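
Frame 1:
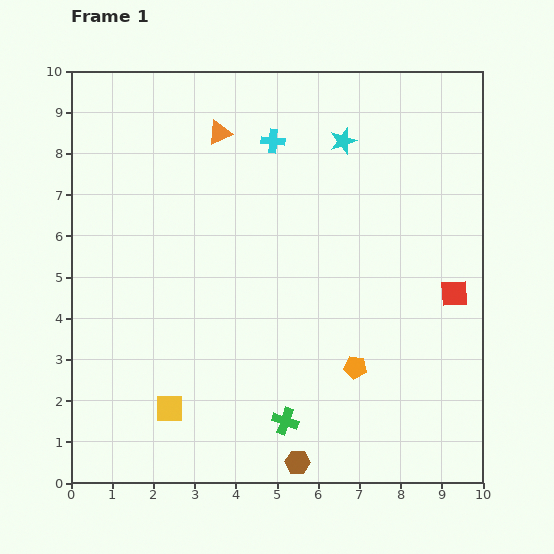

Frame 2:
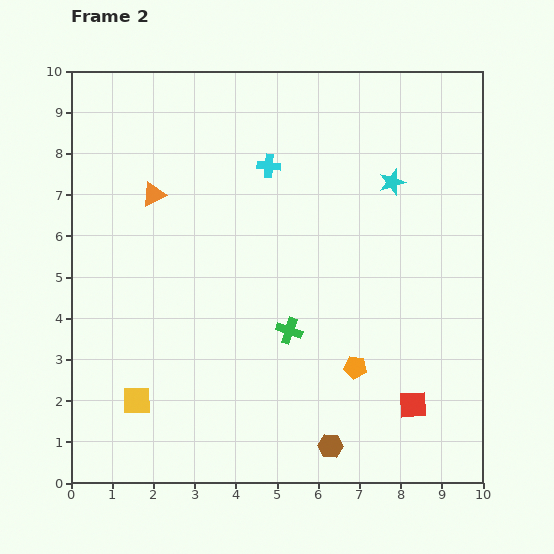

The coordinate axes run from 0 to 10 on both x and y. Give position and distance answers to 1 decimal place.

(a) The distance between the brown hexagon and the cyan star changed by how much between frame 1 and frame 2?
-1.3

Distance in frame 1: 7.9. Distance in frame 2: 6.6.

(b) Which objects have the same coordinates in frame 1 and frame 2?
the orange pentagon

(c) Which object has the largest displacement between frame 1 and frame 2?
the red square

(moved 2.9; next 2.2)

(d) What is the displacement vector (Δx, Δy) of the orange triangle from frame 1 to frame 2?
(-1.6, -1.5)

The orange triangle was at (3.6, 8.5) in frame 1 and (2.0, 7.0) in frame 2.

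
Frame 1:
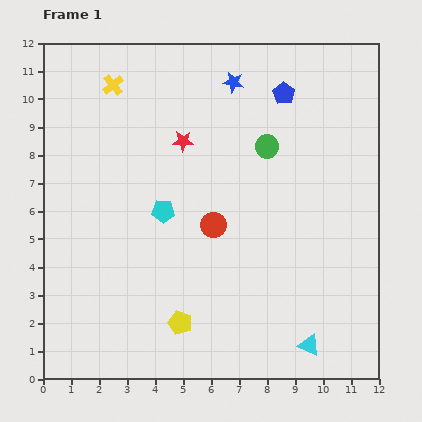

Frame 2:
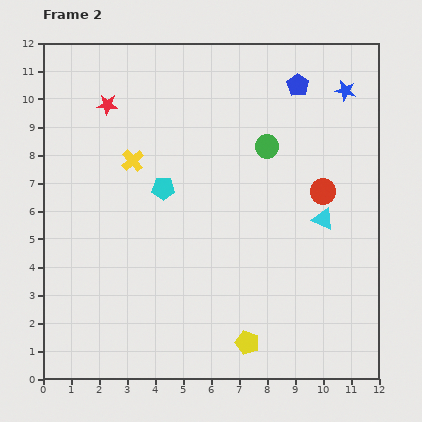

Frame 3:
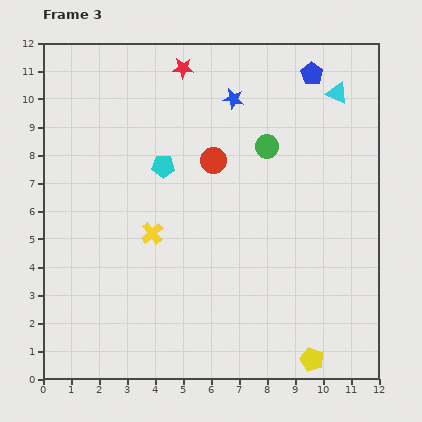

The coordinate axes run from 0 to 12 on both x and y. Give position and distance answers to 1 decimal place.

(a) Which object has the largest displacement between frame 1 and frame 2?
the cyan triangle

(moved 4.5; next 4.1)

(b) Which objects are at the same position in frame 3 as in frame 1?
the green circle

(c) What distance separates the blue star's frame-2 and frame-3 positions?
4.0

The blue star moved from (10.8, 10.3) to (6.8, 10.0), a distance of √(4.0² + 0.3²) ≈ 4.0.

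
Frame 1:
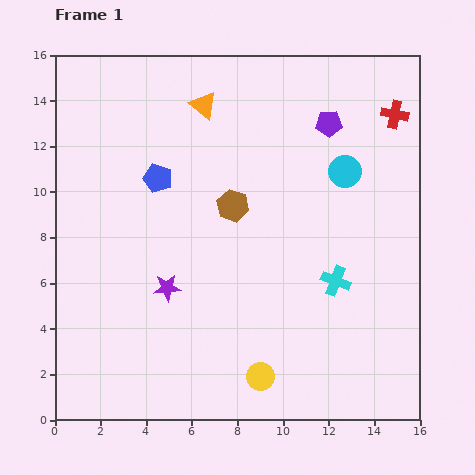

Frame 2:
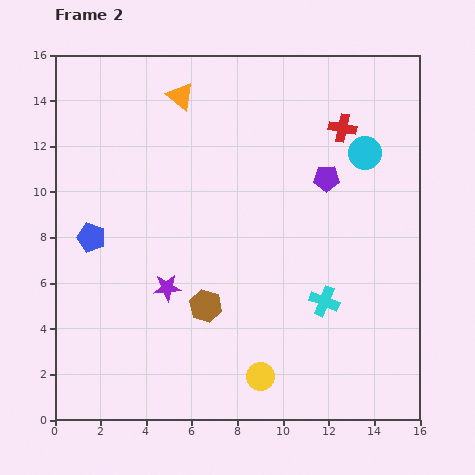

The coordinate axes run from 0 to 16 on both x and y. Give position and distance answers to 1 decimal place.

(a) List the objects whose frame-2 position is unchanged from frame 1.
the purple star, the yellow circle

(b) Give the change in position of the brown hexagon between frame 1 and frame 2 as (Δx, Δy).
(-1.2, -4.4)

The brown hexagon was at (7.8, 9.4) in frame 1 and (6.6, 5.0) in frame 2.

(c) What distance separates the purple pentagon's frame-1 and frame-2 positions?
2.4

The purple pentagon moved from (12.0, 13.0) to (11.9, 10.6), a distance of √(0.1² + 2.4²) ≈ 2.4.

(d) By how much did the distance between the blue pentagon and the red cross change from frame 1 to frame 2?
+1.2

Distance in frame 1: 10.8. Distance in frame 2: 12.0.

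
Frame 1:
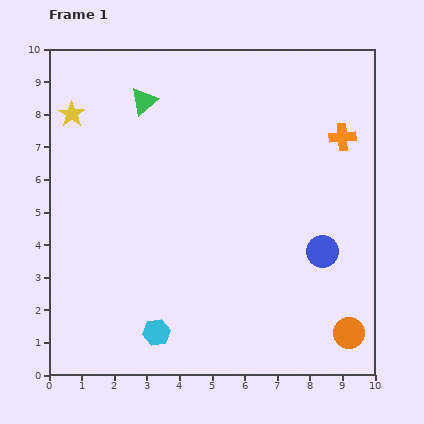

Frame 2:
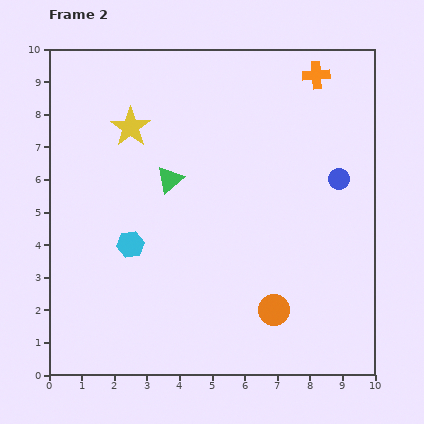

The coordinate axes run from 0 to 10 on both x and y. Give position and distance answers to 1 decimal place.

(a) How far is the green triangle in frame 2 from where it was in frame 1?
2.5

The green triangle moved from (2.9, 8.4) to (3.7, 6.0), a distance of √(0.8² + 2.4²) ≈ 2.5.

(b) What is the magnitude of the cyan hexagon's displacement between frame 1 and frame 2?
2.8

The cyan hexagon moved from (3.3, 1.3) to (2.5, 4.0), a distance of √(0.8² + 2.7²) ≈ 2.8.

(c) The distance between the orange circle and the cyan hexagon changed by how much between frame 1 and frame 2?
-1.1

Distance in frame 1: 5.9. Distance in frame 2: 4.8.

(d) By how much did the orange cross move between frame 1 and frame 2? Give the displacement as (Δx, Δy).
(-0.8, 1.9)

The orange cross was at (9.0, 7.3) in frame 1 and (8.2, 9.2) in frame 2.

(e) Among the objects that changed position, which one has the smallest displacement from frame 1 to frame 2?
the yellow star

(moved 1.8)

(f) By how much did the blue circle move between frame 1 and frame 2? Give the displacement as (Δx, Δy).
(0.5, 2.2)

The blue circle was at (8.4, 3.8) in frame 1 and (8.9, 6.0) in frame 2.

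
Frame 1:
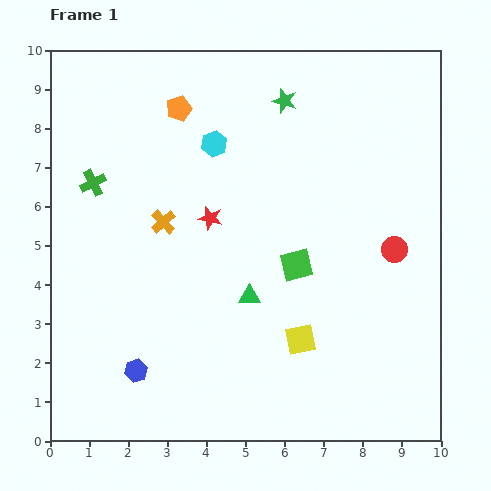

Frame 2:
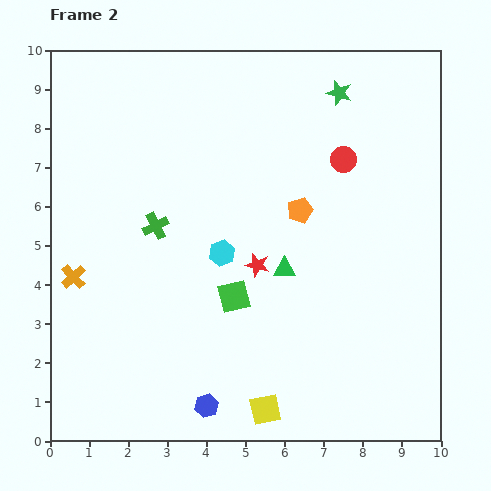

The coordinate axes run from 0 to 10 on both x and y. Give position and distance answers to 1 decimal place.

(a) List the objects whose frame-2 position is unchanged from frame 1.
none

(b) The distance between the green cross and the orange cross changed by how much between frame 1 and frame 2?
+0.4

Distance in frame 1: 2.1. Distance in frame 2: 2.5.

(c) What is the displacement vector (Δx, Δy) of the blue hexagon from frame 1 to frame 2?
(1.8, -0.9)

The blue hexagon was at (2.2, 1.8) in frame 1 and (4.0, 0.9) in frame 2.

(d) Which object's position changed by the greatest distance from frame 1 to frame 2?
the orange pentagon

(moved 4.0; next 2.8)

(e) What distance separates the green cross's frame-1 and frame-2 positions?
1.9

The green cross moved from (1.1, 6.6) to (2.7, 5.5), a distance of √(1.6² + 1.1²) ≈ 1.9.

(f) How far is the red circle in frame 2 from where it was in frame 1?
2.6

The red circle moved from (8.8, 4.9) to (7.5, 7.2), a distance of √(1.3² + 2.3²) ≈ 2.6.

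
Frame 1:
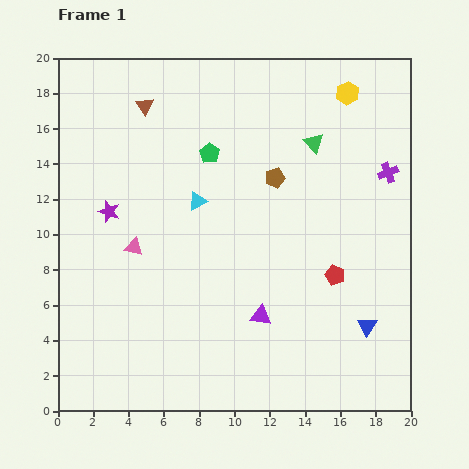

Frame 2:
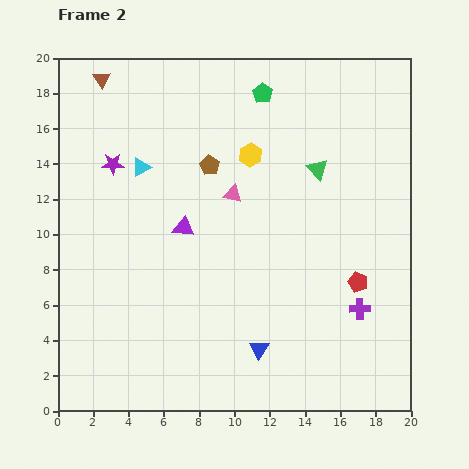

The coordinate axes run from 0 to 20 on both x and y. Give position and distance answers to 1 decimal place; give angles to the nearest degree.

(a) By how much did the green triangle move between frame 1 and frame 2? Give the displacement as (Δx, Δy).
(0.2, -1.5)

The green triangle was at (14.5, 15.2) in frame 1 and (14.7, 13.7) in frame 2.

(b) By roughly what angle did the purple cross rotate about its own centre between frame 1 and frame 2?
20° clockwise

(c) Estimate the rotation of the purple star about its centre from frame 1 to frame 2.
19° counter-clockwise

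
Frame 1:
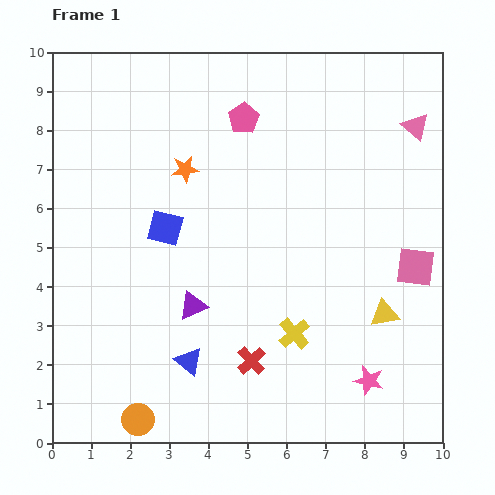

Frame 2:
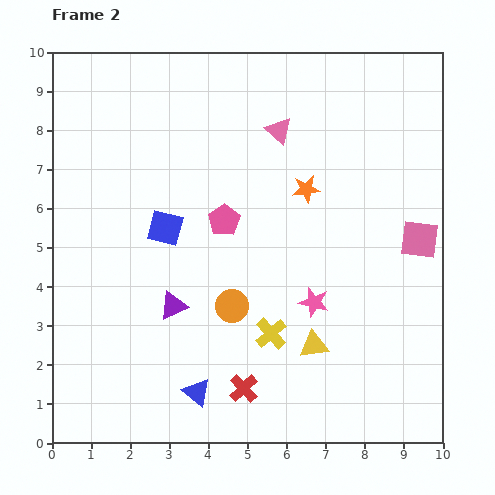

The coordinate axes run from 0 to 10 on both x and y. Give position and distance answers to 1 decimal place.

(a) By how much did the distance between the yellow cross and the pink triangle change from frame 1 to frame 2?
-0.9

Distance in frame 1: 6.1. Distance in frame 2: 5.2.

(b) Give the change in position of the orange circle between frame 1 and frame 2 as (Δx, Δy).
(2.4, 2.9)

The orange circle was at (2.2, 0.6) in frame 1 and (4.6, 3.5) in frame 2.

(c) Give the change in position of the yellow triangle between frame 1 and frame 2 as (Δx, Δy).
(-1.8, -0.8)

The yellow triangle was at (8.5, 3.3) in frame 1 and (6.7, 2.5) in frame 2.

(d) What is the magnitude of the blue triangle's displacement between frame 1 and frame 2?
0.8

The blue triangle moved from (3.5, 2.1) to (3.7, 1.3), a distance of √(0.2² + 0.8²) ≈ 0.8.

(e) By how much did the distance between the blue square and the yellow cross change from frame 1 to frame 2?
-0.5

Distance in frame 1: 4.3. Distance in frame 2: 3.8.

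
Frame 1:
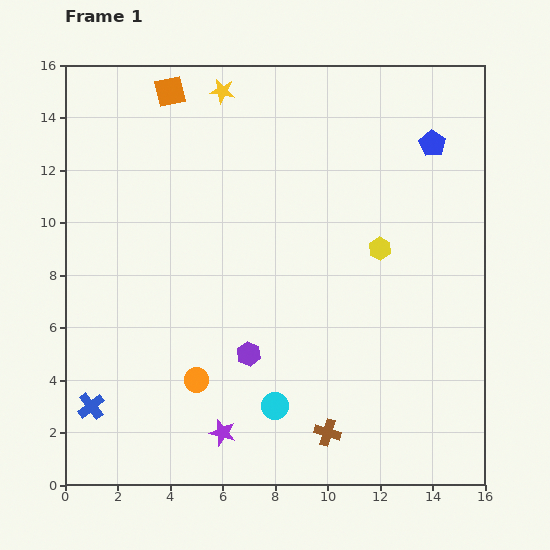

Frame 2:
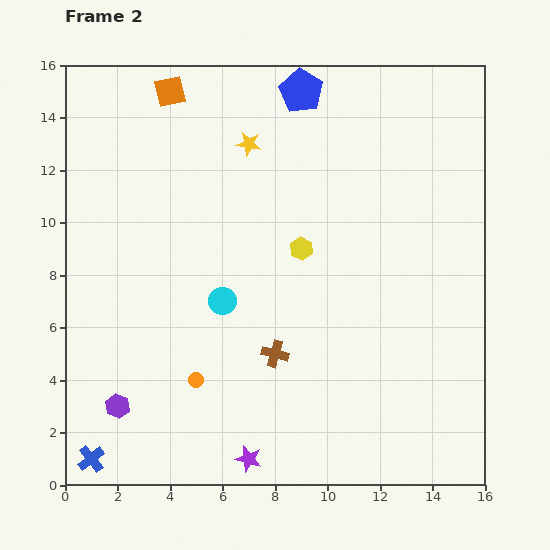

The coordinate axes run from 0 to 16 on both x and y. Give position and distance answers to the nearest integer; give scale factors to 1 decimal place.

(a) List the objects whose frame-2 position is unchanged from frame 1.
the orange square, the orange circle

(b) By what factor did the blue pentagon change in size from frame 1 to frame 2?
1.7×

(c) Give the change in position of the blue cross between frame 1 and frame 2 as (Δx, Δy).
(0, -2)

The blue cross was at (1, 3) in frame 1 and (1, 1) in frame 2.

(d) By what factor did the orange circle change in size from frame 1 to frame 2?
0.6×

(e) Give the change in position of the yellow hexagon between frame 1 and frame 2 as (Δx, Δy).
(-3, 0)

The yellow hexagon was at (12, 9) in frame 1 and (9, 9) in frame 2.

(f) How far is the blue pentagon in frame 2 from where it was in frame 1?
5

The blue pentagon moved from (14, 13) to (9, 15), a distance of √(5² + 2²) ≈ 5.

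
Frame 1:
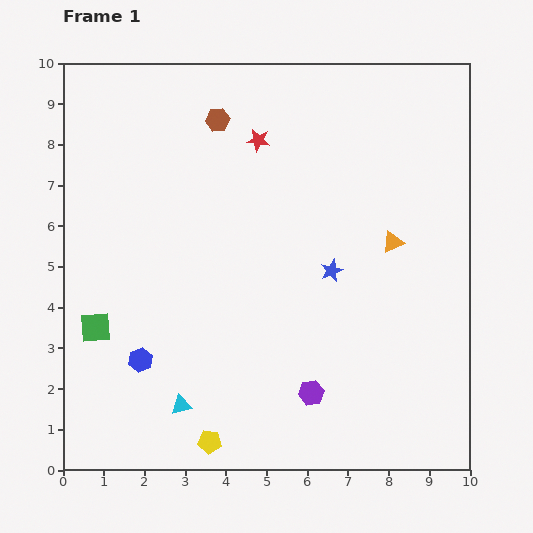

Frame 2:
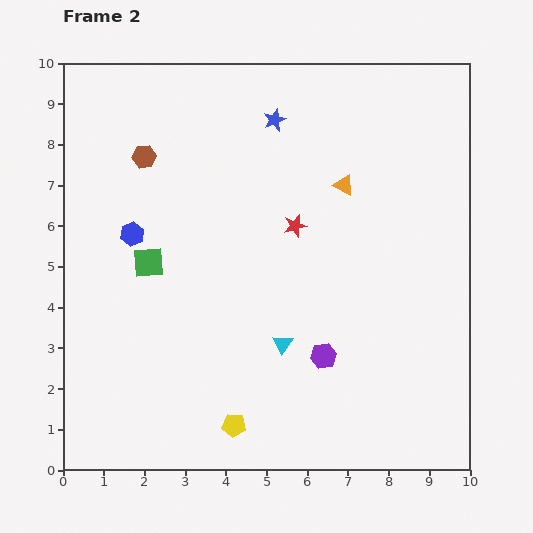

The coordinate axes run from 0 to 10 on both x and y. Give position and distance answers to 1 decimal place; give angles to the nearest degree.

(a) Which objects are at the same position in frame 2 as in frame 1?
none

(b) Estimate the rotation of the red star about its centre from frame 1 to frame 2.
24° counter-clockwise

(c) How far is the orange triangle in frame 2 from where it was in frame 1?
1.8

The orange triangle moved from (8.1, 5.6) to (6.9, 7.0), a distance of √(1.2² + 1.4²) ≈ 1.8.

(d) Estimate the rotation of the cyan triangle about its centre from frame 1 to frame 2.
42° counter-clockwise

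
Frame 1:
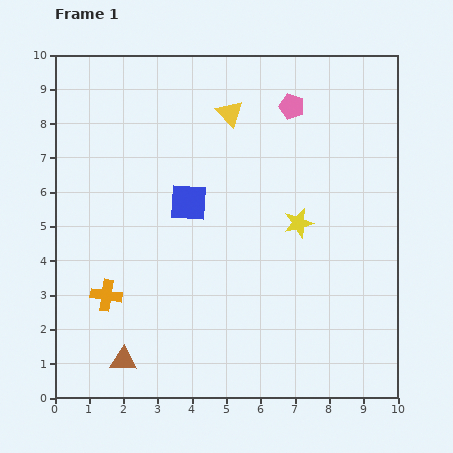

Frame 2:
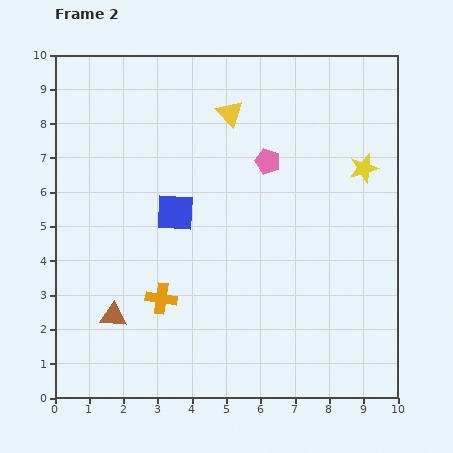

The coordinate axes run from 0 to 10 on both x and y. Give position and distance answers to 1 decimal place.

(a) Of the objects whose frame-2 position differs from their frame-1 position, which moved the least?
the blue square

(moved 0.5)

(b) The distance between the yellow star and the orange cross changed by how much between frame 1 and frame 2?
+1.0

Distance in frame 1: 6.0. Distance in frame 2: 7.0.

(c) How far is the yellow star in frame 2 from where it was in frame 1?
2.5

The yellow star moved from (7.1, 5.1) to (9.0, 6.7), a distance of √(1.9² + 1.6²) ≈ 2.5.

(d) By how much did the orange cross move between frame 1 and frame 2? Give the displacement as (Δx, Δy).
(1.6, -0.1)

The orange cross was at (1.5, 3.0) in frame 1 and (3.1, 2.9) in frame 2.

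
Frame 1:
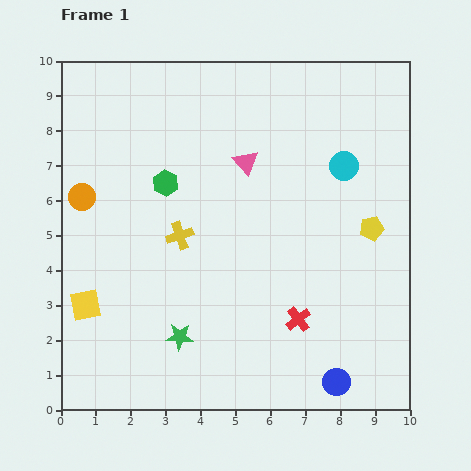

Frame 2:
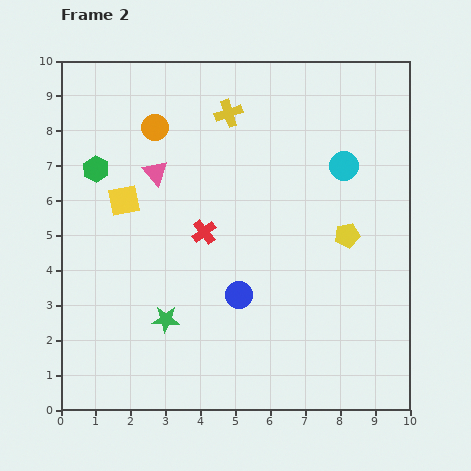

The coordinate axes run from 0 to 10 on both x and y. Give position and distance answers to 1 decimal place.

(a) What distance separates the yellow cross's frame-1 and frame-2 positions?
3.8

The yellow cross moved from (3.4, 5.0) to (4.8, 8.5), a distance of √(1.4² + 3.5²) ≈ 3.8.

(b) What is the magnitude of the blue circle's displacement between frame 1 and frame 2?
3.8

The blue circle moved from (7.9, 0.8) to (5.1, 3.3), a distance of √(2.8² + 2.5²) ≈ 3.8.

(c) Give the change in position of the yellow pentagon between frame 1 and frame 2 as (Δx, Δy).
(-0.7, -0.2)

The yellow pentagon was at (8.9, 5.2) in frame 1 and (8.2, 5.0) in frame 2.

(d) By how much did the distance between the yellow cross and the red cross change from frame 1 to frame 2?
-0.7

Distance in frame 1: 4.2. Distance in frame 2: 3.5.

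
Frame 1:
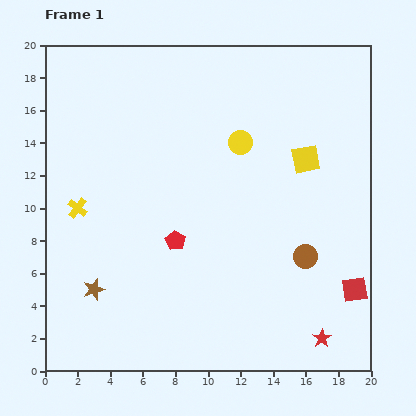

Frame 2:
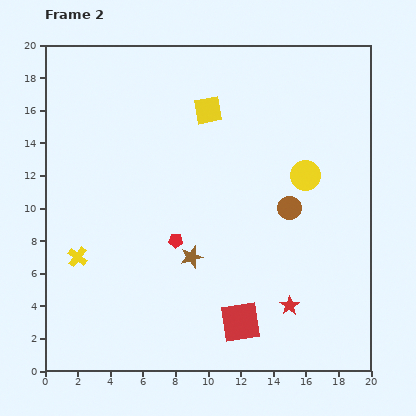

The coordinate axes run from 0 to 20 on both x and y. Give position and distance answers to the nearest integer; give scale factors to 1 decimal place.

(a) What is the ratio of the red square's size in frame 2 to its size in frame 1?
1.5×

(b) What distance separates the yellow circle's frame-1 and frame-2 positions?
4

The yellow circle moved from (12, 14) to (16, 12), a distance of √(4² + 2²) ≈ 4.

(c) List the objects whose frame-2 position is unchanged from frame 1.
the red pentagon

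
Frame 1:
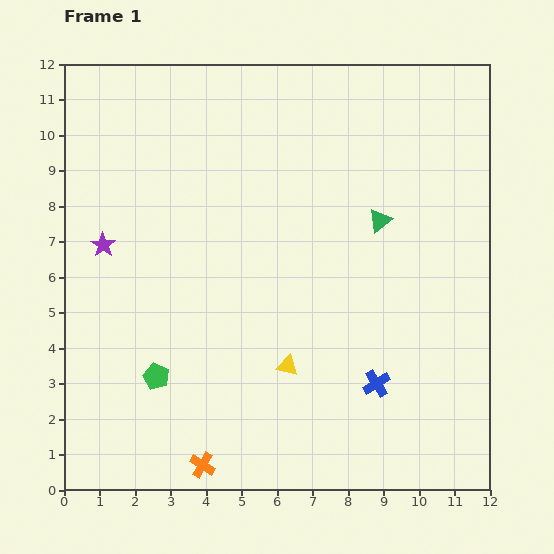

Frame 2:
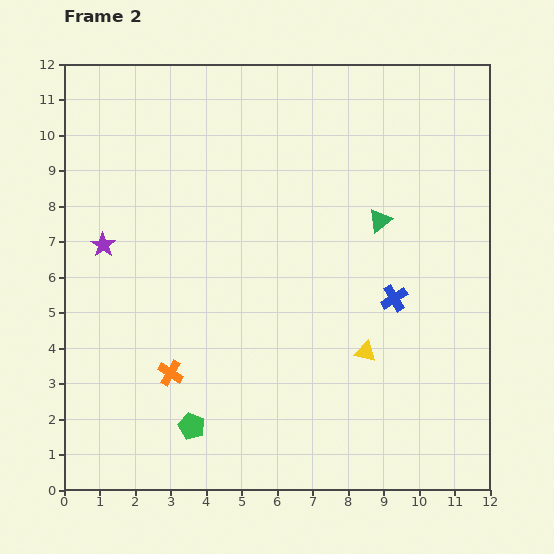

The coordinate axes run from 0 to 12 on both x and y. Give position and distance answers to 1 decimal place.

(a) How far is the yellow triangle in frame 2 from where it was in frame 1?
2.2

The yellow triangle moved from (6.3, 3.5) to (8.5, 3.9), a distance of √(2.2² + 0.4²) ≈ 2.2.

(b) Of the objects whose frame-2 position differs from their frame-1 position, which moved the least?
the green pentagon

(moved 1.7)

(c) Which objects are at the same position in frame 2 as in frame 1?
the green triangle, the purple star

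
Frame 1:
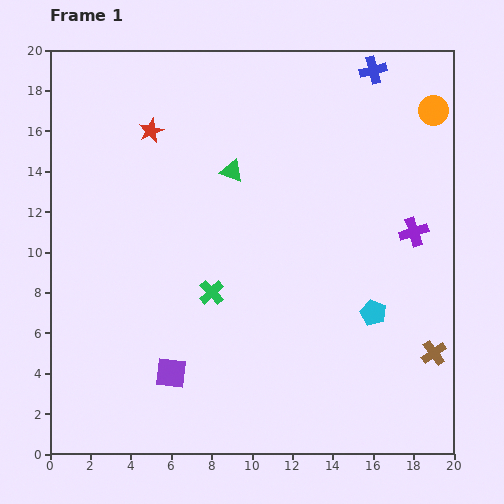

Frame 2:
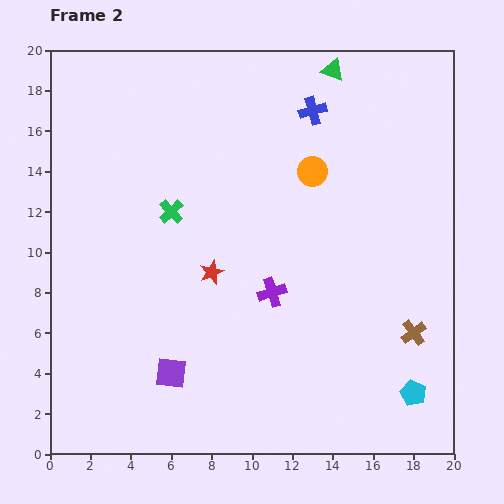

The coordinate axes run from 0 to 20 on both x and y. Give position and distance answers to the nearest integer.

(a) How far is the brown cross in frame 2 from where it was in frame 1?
1

The brown cross moved from (19, 5) to (18, 6), a distance of √(1² + 1²) ≈ 1.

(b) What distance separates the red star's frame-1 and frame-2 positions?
8

The red star moved from (5, 16) to (8, 9), a distance of √(3² + 7²) ≈ 8.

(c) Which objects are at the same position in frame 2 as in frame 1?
the purple square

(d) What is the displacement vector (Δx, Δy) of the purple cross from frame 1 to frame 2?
(-7, -3)

The purple cross was at (18, 11) in frame 1 and (11, 8) in frame 2.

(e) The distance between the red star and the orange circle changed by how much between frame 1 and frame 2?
-7

Distance in frame 1: 14. Distance in frame 2: 7.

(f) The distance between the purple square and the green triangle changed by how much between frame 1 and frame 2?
+7

Distance in frame 1: 10. Distance in frame 2: 17.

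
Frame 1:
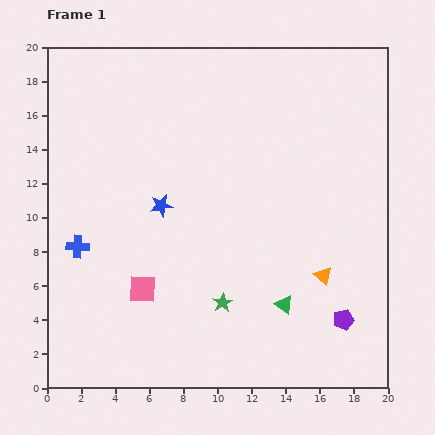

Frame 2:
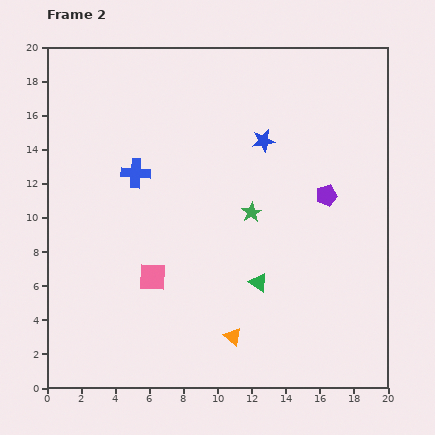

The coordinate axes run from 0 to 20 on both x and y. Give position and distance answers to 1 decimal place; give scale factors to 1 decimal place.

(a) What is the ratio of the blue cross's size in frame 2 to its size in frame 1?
1.3×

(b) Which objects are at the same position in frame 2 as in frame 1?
none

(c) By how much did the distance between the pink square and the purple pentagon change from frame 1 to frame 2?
-0.6

Distance in frame 1: 11.9. Distance in frame 2: 11.3.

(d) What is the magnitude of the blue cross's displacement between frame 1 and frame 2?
5.5

The blue cross moved from (1.8, 8.3) to (5.2, 12.6), a distance of √(3.4² + 4.3²) ≈ 5.5.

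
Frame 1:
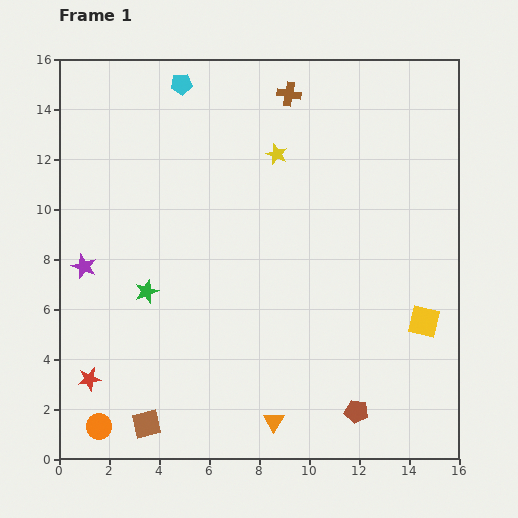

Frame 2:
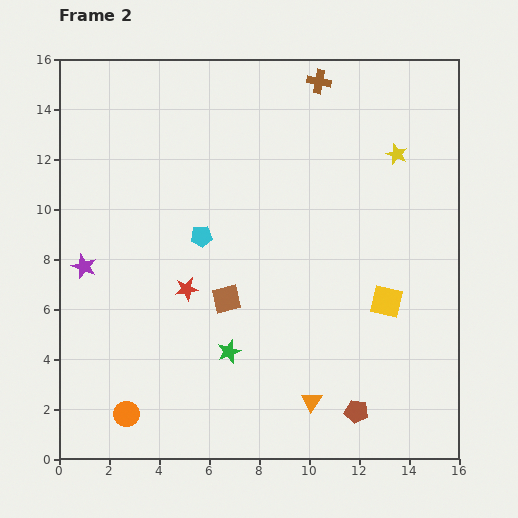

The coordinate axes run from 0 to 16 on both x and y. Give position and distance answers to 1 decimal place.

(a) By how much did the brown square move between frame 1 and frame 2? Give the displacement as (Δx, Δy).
(3.2, 5.0)

The brown square was at (3.5, 1.4) in frame 1 and (6.7, 6.4) in frame 2.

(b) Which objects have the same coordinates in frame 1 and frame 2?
the purple star, the brown pentagon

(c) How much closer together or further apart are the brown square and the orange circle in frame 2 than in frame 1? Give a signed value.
+4.2

Distance in frame 1: 1.9. Distance in frame 2: 6.1.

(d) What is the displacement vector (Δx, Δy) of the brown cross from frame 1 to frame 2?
(1.2, 0.5)

The brown cross was at (9.2, 14.6) in frame 1 and (10.4, 15.1) in frame 2.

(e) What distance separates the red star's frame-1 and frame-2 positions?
5.3

The red star moved from (1.2, 3.2) to (5.1, 6.8), a distance of √(3.9² + 3.6²) ≈ 5.3.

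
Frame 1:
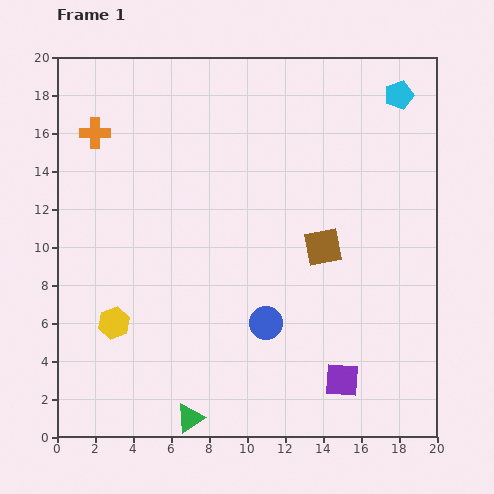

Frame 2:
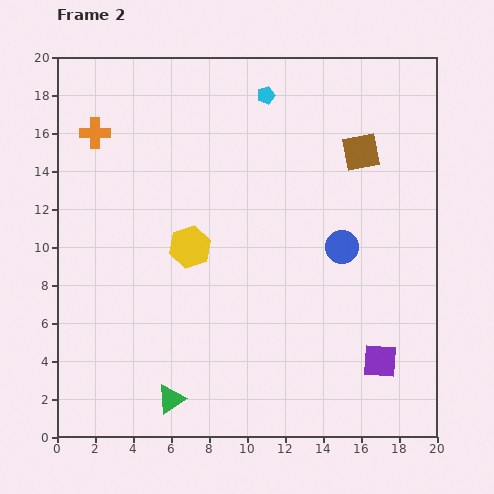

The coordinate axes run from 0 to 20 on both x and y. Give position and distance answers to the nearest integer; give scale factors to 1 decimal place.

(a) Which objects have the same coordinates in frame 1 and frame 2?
the orange cross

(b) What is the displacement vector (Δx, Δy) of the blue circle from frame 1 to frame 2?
(4, 4)

The blue circle was at (11, 6) in frame 1 and (15, 10) in frame 2.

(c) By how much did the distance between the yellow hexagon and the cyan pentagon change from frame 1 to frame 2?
-10

Distance in frame 1: 19. Distance in frame 2: 9.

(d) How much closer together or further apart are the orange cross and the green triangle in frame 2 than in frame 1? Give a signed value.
-1

Distance in frame 1: 16. Distance in frame 2: 15.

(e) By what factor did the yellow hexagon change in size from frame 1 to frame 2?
1.3×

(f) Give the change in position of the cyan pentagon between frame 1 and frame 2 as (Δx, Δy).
(-7, 0)

The cyan pentagon was at (18, 18) in frame 1 and (11, 18) in frame 2.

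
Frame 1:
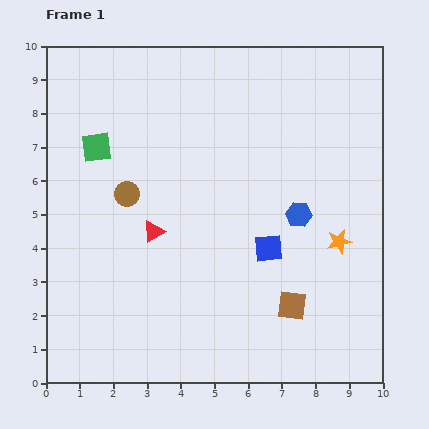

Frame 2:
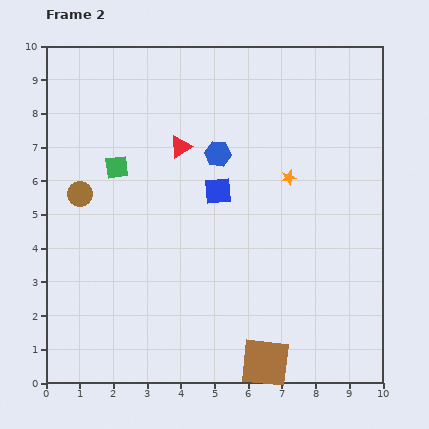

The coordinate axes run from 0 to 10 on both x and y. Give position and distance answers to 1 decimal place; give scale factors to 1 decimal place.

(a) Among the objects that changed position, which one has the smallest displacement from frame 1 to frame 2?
the green square

(moved 0.8)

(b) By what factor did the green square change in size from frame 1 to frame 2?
0.8×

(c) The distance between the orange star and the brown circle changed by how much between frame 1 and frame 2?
-0.3

Distance in frame 1: 6.5. Distance in frame 2: 6.2.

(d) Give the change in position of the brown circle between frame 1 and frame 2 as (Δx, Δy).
(-1.4, 0.0)

The brown circle was at (2.4, 5.6) in frame 1 and (1.0, 5.6) in frame 2.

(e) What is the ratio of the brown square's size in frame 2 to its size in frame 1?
1.7×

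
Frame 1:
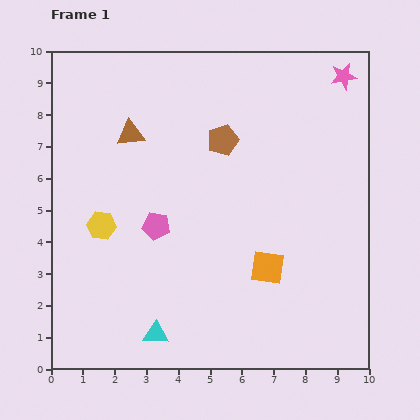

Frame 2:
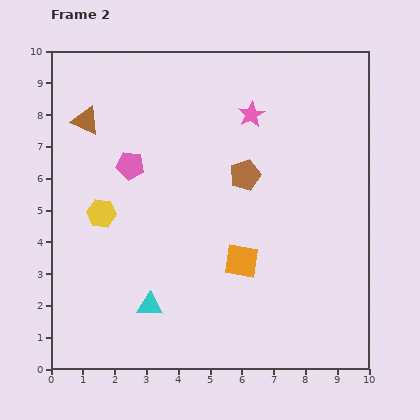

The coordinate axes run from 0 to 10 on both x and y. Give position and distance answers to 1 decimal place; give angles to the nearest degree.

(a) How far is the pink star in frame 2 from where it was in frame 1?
3.1

The pink star moved from (9.2, 9.2) to (6.3, 8.0), a distance of √(2.9² + 1.2²) ≈ 3.1.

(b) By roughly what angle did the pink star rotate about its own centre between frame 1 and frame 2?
19° counter-clockwise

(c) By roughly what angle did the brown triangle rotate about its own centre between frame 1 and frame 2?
31° clockwise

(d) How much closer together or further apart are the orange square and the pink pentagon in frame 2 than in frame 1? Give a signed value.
+0.9

Distance in frame 1: 3.7. Distance in frame 2: 4.6.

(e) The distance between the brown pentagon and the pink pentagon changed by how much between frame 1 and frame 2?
+0.2

Distance in frame 1: 3.4. Distance in frame 2: 3.6.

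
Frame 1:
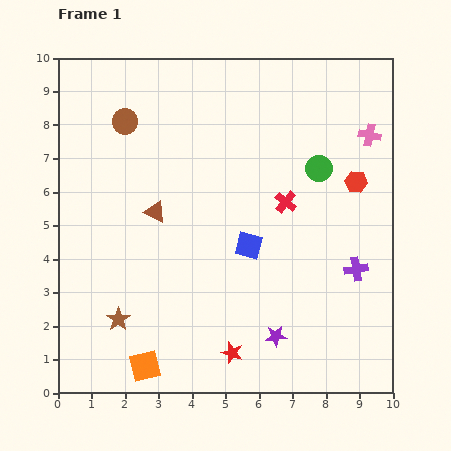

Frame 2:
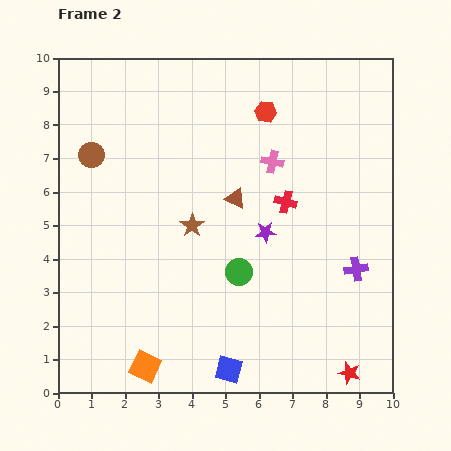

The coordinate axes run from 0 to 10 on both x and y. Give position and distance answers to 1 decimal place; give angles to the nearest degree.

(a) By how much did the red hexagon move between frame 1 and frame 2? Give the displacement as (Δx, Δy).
(-2.7, 2.1)

The red hexagon was at (8.9, 6.3) in frame 1 and (6.2, 8.4) in frame 2.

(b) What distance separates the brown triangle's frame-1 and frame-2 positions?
2.4

The brown triangle moved from (2.9, 5.4) to (5.3, 5.8), a distance of √(2.4² + 0.4²) ≈ 2.4.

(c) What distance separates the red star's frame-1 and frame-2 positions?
3.6

The red star moved from (5.2, 1.2) to (8.7, 0.6), a distance of √(3.5² + 0.6²) ≈ 3.6.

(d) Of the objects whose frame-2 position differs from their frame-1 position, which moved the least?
the brown circle

(moved 1.4)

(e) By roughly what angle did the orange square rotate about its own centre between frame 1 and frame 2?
39° clockwise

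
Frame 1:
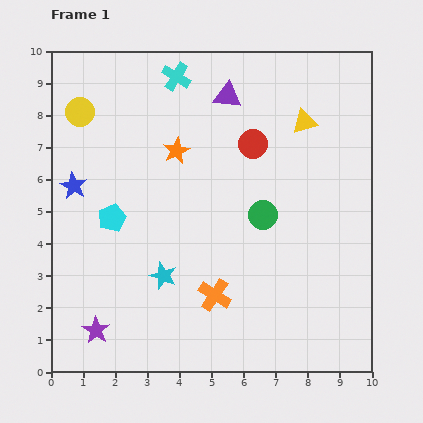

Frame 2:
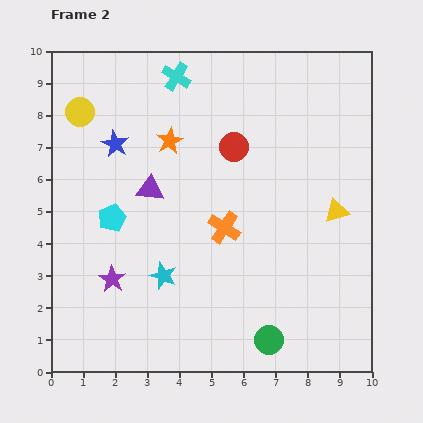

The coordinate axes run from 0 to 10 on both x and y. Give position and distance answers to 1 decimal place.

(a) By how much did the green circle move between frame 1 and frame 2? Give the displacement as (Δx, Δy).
(0.2, -3.9)

The green circle was at (6.6, 4.9) in frame 1 and (6.8, 1.0) in frame 2.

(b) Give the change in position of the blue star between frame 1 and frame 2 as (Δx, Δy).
(1.3, 1.3)

The blue star was at (0.7, 5.8) in frame 1 and (2.0, 7.1) in frame 2.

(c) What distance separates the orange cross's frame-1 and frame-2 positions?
2.1

The orange cross moved from (5.1, 2.4) to (5.4, 4.5), a distance of √(0.3² + 2.1²) ≈ 2.1.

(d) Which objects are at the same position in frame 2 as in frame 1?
the yellow circle, the cyan cross, the cyan star, the cyan pentagon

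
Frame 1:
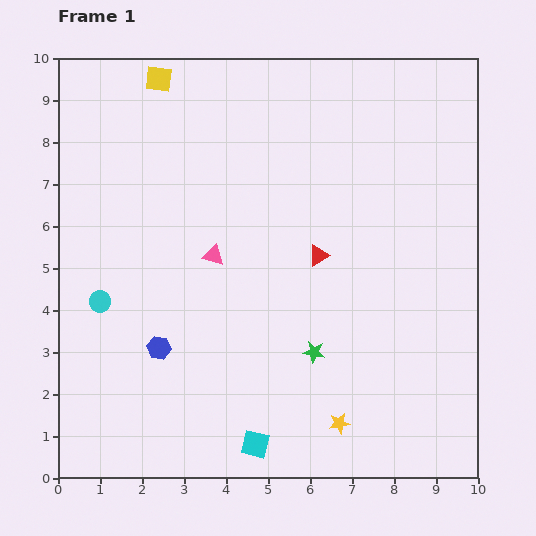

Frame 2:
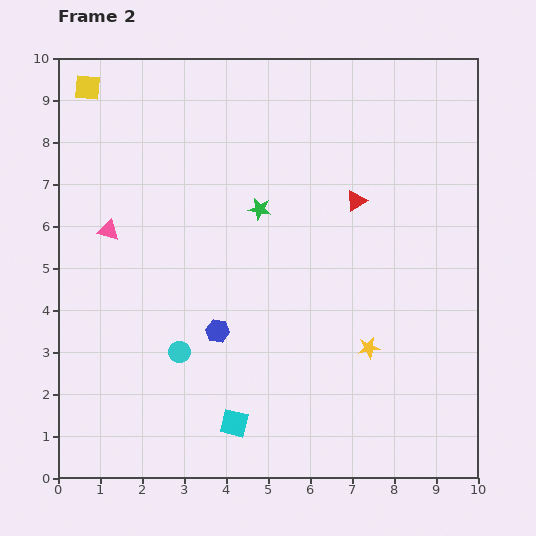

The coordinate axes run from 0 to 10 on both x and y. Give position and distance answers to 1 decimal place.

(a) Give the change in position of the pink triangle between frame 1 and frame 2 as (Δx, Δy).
(-2.5, 0.6)

The pink triangle was at (3.7, 5.3) in frame 1 and (1.2, 5.9) in frame 2.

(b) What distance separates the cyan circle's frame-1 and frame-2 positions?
2.2

The cyan circle moved from (1.0, 4.2) to (2.9, 3.0), a distance of √(1.9² + 1.2²) ≈ 2.2.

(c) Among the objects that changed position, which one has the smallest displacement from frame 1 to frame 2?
the cyan square

(moved 0.7)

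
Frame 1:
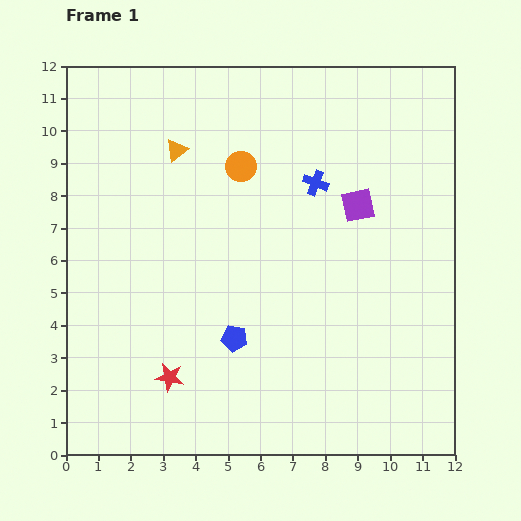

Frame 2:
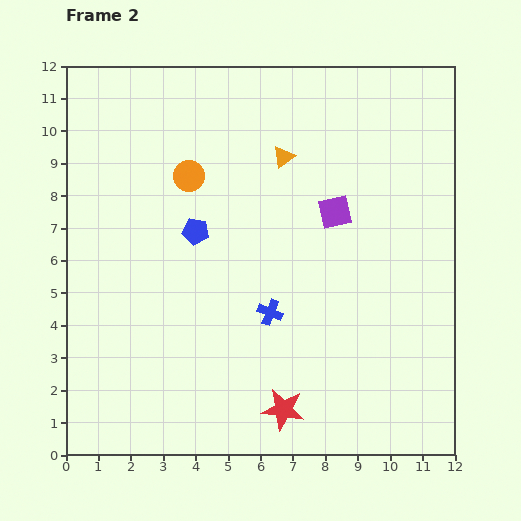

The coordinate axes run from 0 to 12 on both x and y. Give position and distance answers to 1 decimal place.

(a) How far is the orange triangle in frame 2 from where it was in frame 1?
3.3

The orange triangle moved from (3.4, 9.4) to (6.7, 9.2), a distance of √(3.3² + 0.2²) ≈ 3.3.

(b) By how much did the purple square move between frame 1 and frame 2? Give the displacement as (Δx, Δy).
(-0.7, -0.2)

The purple square was at (9.0, 7.7) in frame 1 and (8.3, 7.5) in frame 2.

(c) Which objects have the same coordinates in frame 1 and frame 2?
none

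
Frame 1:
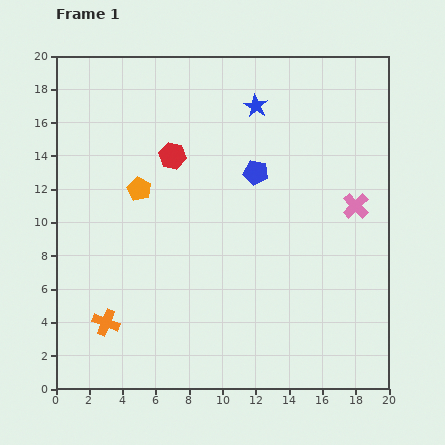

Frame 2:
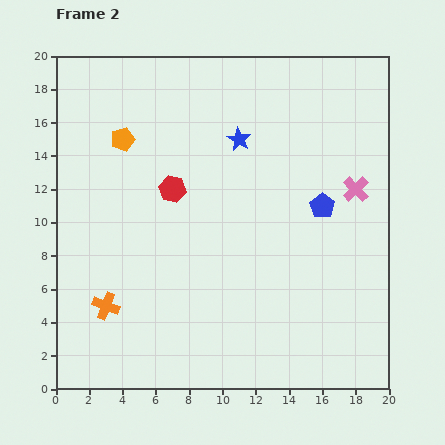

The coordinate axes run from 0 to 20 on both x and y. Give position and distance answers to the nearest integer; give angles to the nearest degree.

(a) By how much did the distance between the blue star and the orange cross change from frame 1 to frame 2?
-3

Distance in frame 1: 16. Distance in frame 2: 13.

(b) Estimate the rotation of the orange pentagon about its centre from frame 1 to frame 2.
27° clockwise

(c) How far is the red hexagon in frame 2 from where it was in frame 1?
2

The red hexagon moved from (7, 14) to (7, 12), a distance of √(0² + 2²) ≈ 2.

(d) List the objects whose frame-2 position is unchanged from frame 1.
none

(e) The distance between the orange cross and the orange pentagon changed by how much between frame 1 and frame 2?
+2

Distance in frame 1: 8. Distance in frame 2: 10.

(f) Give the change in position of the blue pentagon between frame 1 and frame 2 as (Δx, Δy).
(4, -2)

The blue pentagon was at (12, 13) in frame 1 and (16, 11) in frame 2.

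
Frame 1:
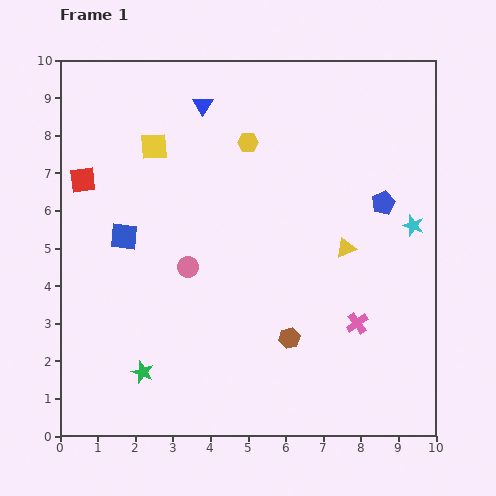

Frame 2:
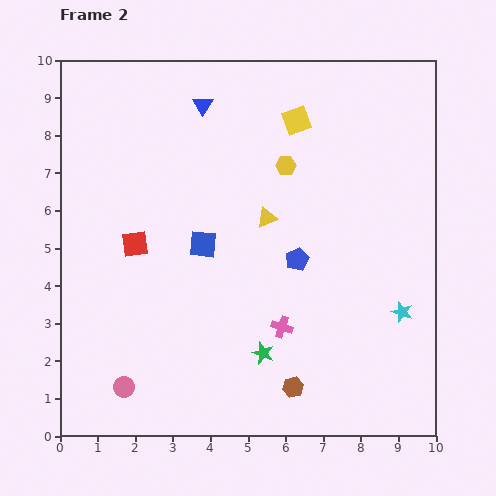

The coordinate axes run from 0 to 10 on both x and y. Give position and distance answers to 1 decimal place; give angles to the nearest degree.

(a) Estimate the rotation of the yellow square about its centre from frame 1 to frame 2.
16° counter-clockwise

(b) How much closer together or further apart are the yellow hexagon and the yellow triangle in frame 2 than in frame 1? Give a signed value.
-2.3

Distance in frame 1: 3.8. Distance in frame 2: 1.5.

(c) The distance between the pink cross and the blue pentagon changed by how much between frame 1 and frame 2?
-1.5

Distance in frame 1: 3.3. Distance in frame 2: 1.8.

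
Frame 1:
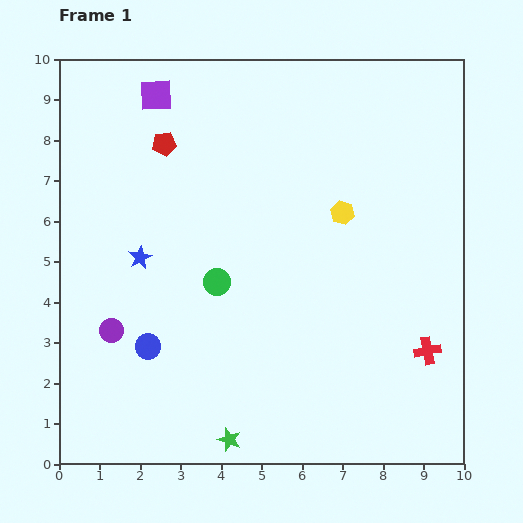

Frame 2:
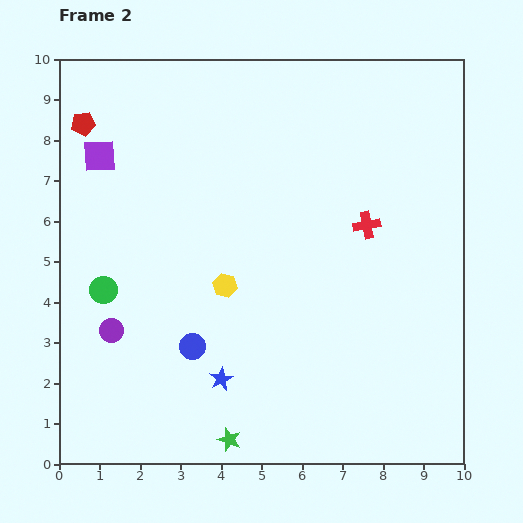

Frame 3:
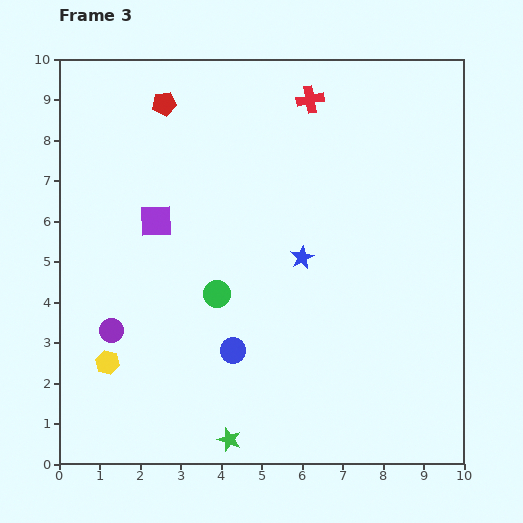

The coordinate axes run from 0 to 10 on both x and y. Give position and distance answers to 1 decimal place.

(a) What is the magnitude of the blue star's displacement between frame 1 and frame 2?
3.6

The blue star moved from (2.0, 5.1) to (4.0, 2.1), a distance of √(2.0² + 3.0²) ≈ 3.6.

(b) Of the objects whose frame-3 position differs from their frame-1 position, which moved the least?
the green circle

(moved 0.3)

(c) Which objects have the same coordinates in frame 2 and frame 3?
the green star, the purple circle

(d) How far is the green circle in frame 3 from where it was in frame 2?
2.8

The green circle moved from (1.1, 4.3) to (3.9, 4.2), a distance of √(2.8² + 0.1²) ≈ 2.8.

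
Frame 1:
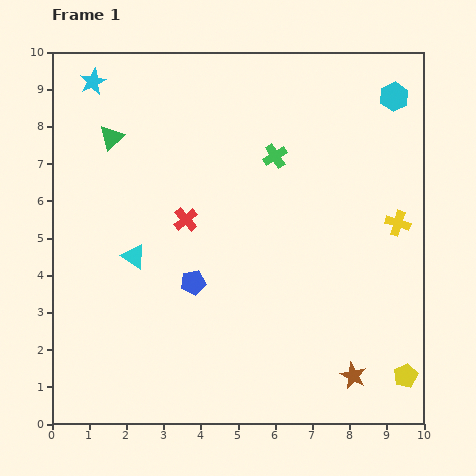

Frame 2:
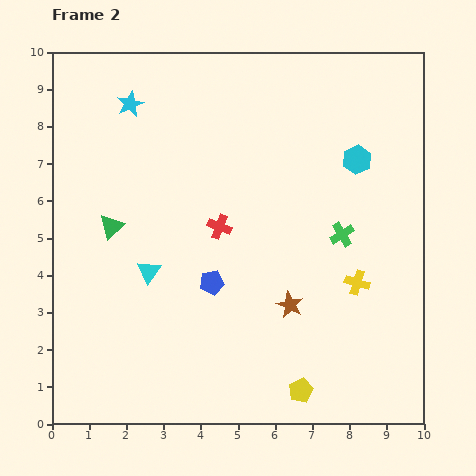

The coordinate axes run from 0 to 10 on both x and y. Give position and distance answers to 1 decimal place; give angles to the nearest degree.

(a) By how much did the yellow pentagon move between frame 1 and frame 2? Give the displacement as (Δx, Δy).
(-2.8, -0.4)

The yellow pentagon was at (9.5, 1.3) in frame 1 and (6.7, 0.9) in frame 2.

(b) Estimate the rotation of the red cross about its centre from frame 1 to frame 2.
29° counter-clockwise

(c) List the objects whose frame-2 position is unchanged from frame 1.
none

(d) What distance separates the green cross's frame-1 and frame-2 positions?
2.8

The green cross moved from (6.0, 7.2) to (7.8, 5.1), a distance of √(1.8² + 2.1²) ≈ 2.8.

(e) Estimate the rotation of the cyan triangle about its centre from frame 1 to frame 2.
32° clockwise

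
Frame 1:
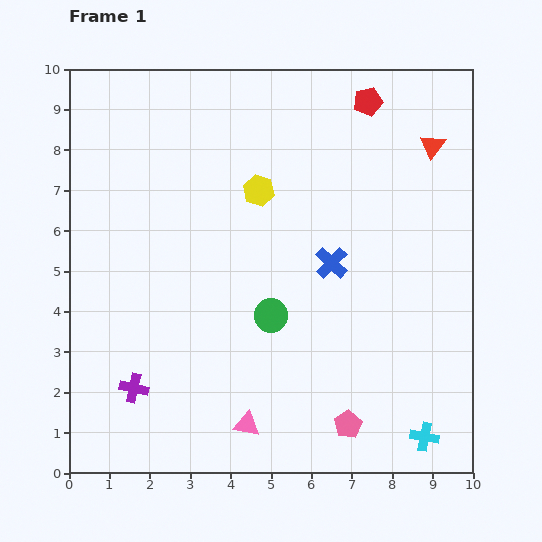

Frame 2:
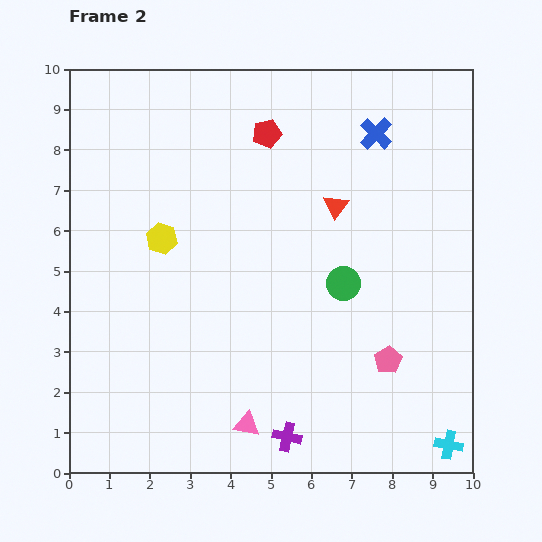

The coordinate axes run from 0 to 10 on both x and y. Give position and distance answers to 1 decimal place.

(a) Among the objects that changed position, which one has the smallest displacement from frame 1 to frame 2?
the cyan cross

(moved 0.6)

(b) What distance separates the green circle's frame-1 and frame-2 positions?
2.0

The green circle moved from (5.0, 3.9) to (6.8, 4.7), a distance of √(1.8² + 0.8²) ≈ 2.0.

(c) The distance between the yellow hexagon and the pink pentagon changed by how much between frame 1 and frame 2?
+0.2

Distance in frame 1: 6.2. Distance in frame 2: 6.4.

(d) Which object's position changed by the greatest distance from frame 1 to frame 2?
the purple cross

(moved 4.0; next 3.4)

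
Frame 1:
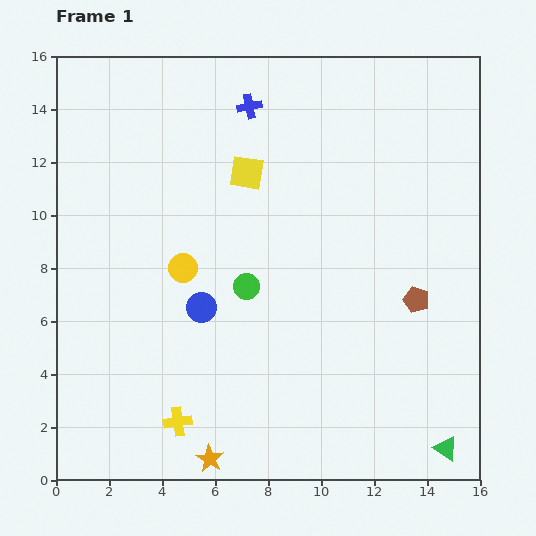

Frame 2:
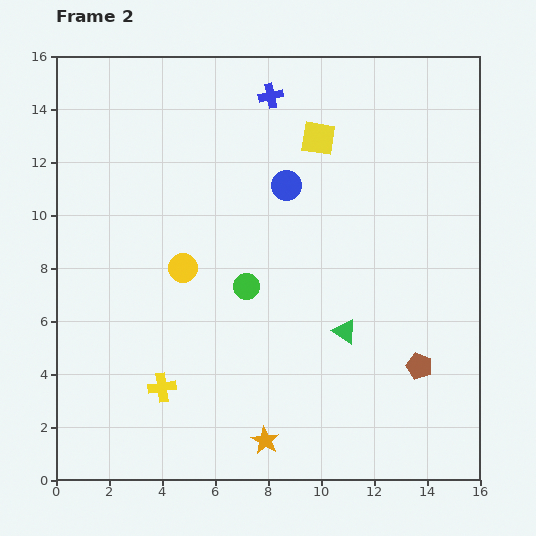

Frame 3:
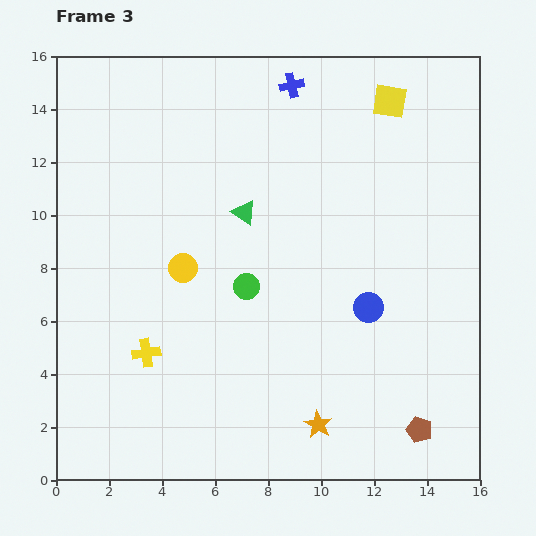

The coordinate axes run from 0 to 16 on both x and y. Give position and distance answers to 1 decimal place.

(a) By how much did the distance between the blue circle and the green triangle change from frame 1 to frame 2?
-4.7

Distance in frame 1: 10.6. Distance in frame 2: 5.9.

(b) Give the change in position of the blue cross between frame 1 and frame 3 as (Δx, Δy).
(1.6, 0.8)

The blue cross was at (7.3, 14.1) in frame 1 and (8.9, 14.9) in frame 3.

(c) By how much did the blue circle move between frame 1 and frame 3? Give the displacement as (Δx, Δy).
(6.3, 0.0)

The blue circle was at (5.5, 6.5) in frame 1 and (11.8, 6.5) in frame 3.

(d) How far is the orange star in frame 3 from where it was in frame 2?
2.1

The orange star moved from (7.9, 1.5) to (9.9, 2.1), a distance of √(2.0² + 0.6²) ≈ 2.1.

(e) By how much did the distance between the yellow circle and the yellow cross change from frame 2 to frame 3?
-1.1

Distance in frame 2: 4.6. Distance in frame 3: 3.5.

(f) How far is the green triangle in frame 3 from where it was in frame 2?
5.9

The green triangle moved from (10.9, 5.6) to (7.1, 10.1), a distance of √(3.8² + 4.5²) ≈ 5.9.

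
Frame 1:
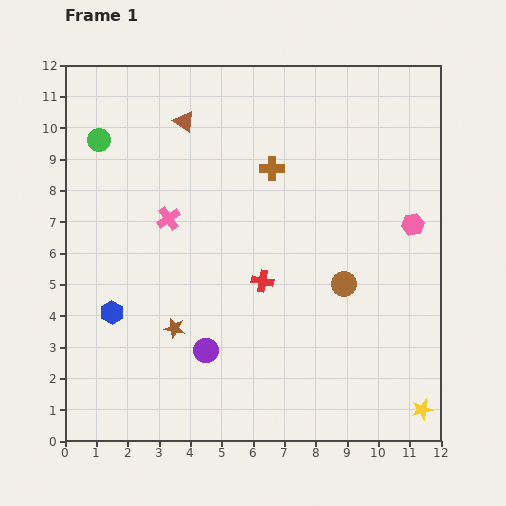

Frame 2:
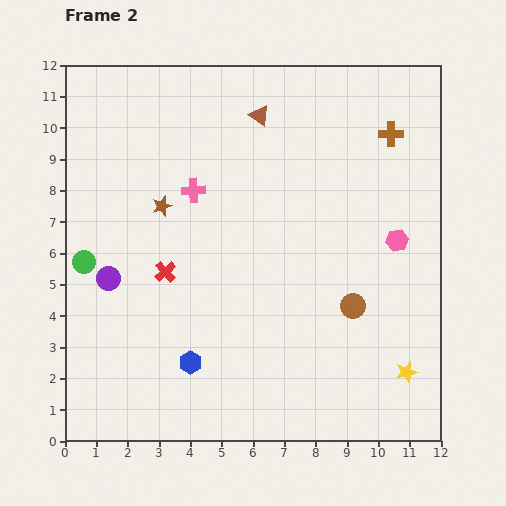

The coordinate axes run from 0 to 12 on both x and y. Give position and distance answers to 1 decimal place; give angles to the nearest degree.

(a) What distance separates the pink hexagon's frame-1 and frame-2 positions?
0.7

The pink hexagon moved from (11.1, 6.9) to (10.6, 6.4), a distance of √(0.5² + 0.5²) ≈ 0.7.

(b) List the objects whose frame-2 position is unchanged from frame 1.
none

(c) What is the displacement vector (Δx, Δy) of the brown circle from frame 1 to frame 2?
(0.3, -0.7)

The brown circle was at (8.9, 5.0) in frame 1 and (9.2, 4.3) in frame 2.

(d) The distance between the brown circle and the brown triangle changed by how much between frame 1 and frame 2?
-0.5

Distance in frame 1: 7.3. Distance in frame 2: 6.8.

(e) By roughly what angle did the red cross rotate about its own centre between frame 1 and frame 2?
38° clockwise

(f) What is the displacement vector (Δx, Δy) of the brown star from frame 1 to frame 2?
(-0.4, 3.9)

The brown star was at (3.5, 3.6) in frame 1 and (3.1, 7.5) in frame 2.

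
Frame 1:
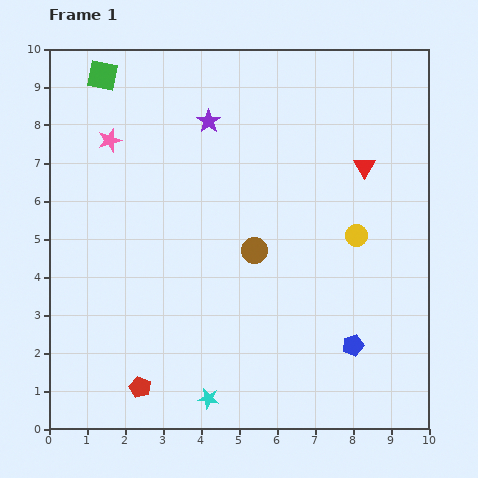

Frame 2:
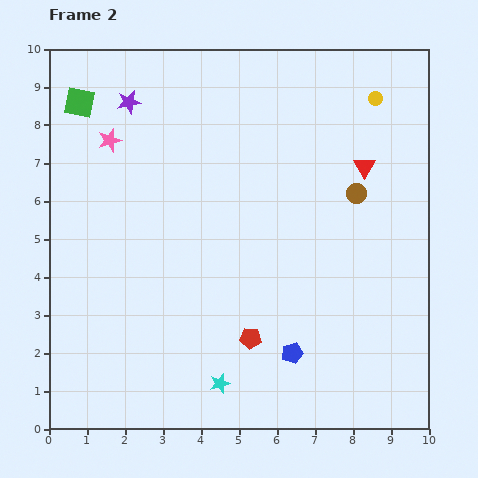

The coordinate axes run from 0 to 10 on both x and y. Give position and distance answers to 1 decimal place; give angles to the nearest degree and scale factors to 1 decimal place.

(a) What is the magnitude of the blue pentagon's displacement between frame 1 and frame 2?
1.6

The blue pentagon moved from (8.0, 2.2) to (6.4, 2.0), a distance of √(1.6² + 0.2²) ≈ 1.6.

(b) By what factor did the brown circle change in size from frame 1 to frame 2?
0.8×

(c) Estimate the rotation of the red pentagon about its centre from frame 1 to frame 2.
19° counter-clockwise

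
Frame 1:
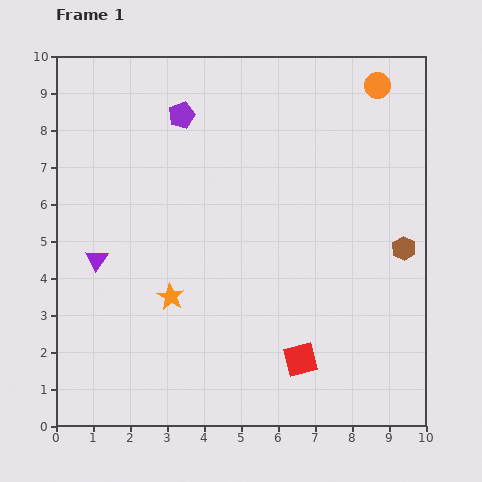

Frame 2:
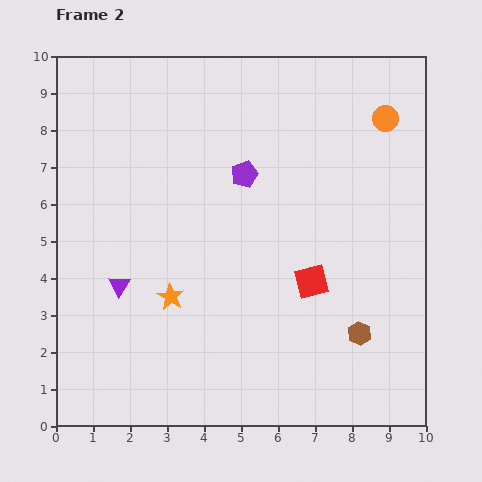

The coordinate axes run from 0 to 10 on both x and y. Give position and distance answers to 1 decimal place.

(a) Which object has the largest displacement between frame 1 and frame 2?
the brown hexagon

(moved 2.6; next 2.3)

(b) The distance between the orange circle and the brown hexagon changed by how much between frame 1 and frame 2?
+1.3

Distance in frame 1: 4.5. Distance in frame 2: 5.8.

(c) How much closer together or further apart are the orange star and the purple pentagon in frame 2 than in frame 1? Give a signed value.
-1.0

Distance in frame 1: 4.9. Distance in frame 2: 3.9.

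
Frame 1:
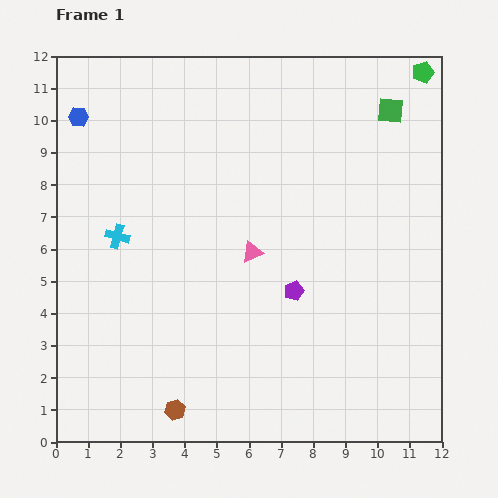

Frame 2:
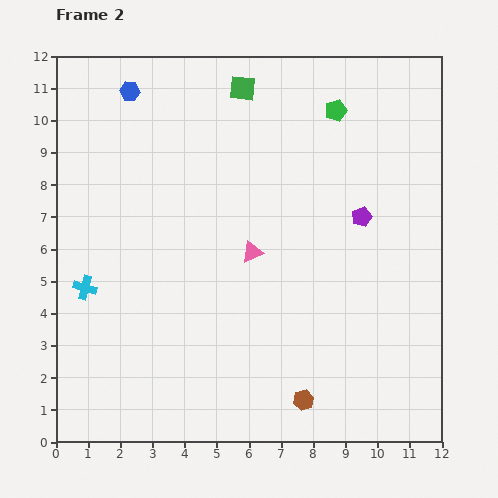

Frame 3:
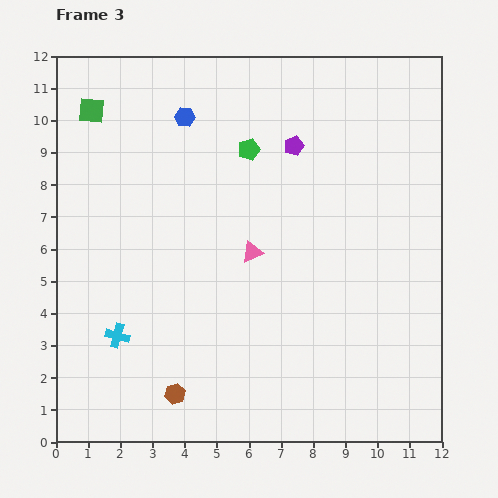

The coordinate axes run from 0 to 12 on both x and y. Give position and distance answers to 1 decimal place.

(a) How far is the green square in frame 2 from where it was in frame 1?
4.7

The green square moved from (10.4, 10.3) to (5.8, 11.0), a distance of √(4.6² + 0.7²) ≈ 4.7.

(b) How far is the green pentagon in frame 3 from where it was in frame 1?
5.9

The green pentagon moved from (11.4, 11.5) to (6.0, 9.1), a distance of √(5.4² + 2.4²) ≈ 5.9.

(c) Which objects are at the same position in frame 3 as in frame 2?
the pink triangle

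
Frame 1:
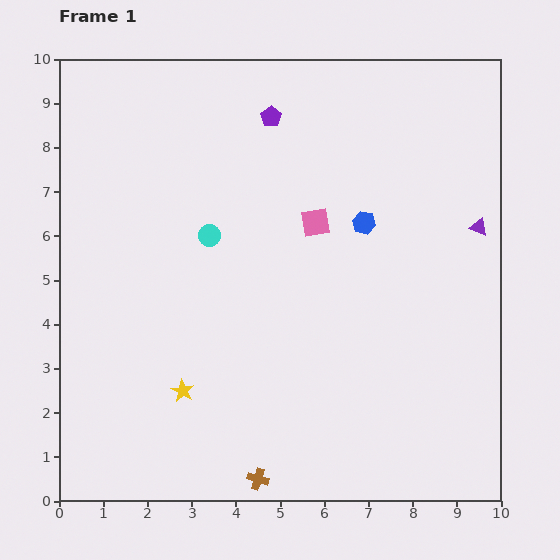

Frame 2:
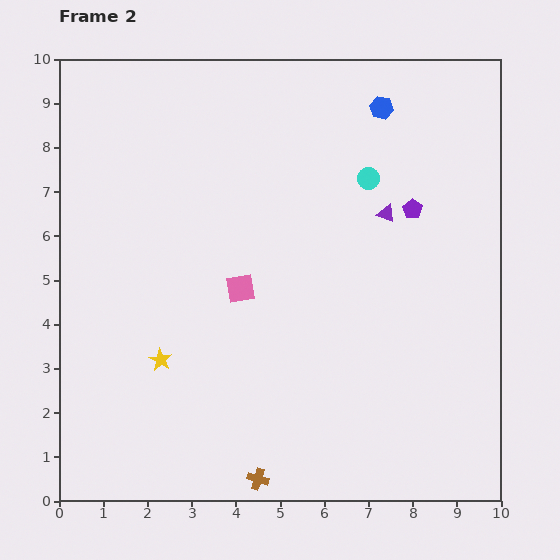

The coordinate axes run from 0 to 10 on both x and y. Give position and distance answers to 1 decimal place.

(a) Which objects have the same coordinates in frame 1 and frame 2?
the brown cross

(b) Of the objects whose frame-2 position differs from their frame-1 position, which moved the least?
the yellow star

(moved 0.9)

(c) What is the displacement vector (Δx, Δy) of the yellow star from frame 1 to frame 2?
(-0.5, 0.7)

The yellow star was at (2.8, 2.5) in frame 1 and (2.3, 3.2) in frame 2.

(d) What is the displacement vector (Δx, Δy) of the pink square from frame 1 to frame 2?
(-1.7, -1.5)

The pink square was at (5.8, 6.3) in frame 1 and (4.1, 4.8) in frame 2.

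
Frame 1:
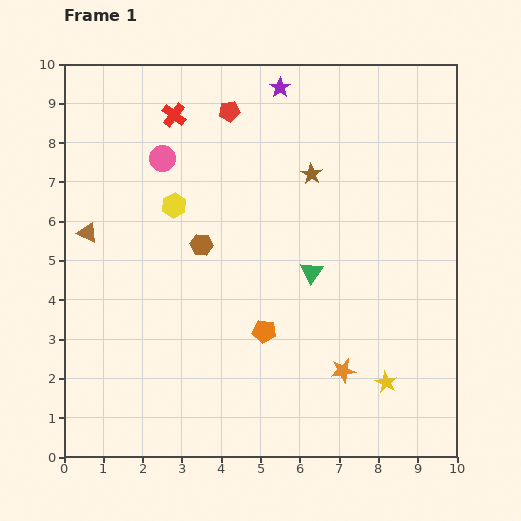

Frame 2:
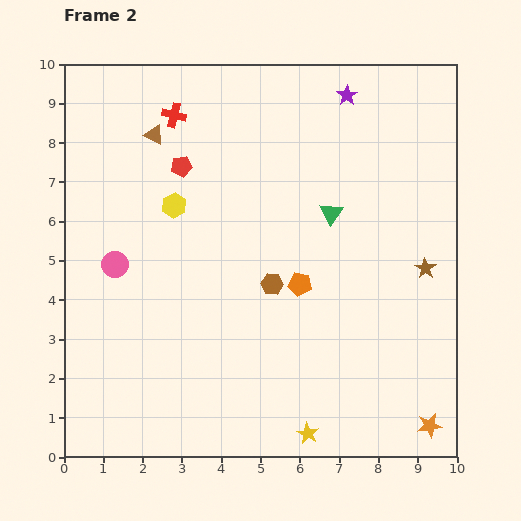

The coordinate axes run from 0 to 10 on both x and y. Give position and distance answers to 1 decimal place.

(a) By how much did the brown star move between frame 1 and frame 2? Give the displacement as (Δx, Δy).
(2.9, -2.4)

The brown star was at (6.3, 7.2) in frame 1 and (9.2, 4.8) in frame 2.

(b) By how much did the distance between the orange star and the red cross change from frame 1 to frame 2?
+2.4

Distance in frame 1: 7.8. Distance in frame 2: 10.2.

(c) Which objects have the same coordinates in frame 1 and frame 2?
the yellow hexagon, the red cross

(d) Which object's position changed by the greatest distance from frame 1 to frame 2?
the brown star

(moved 3.8; next 3.0)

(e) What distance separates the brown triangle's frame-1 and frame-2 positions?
3.0

The brown triangle moved from (0.6, 5.7) to (2.3, 8.2), a distance of √(1.7² + 2.5²) ≈ 3.0.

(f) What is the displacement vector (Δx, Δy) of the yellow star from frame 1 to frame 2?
(-2.0, -1.3)

The yellow star was at (8.2, 1.9) in frame 1 and (6.2, 0.6) in frame 2.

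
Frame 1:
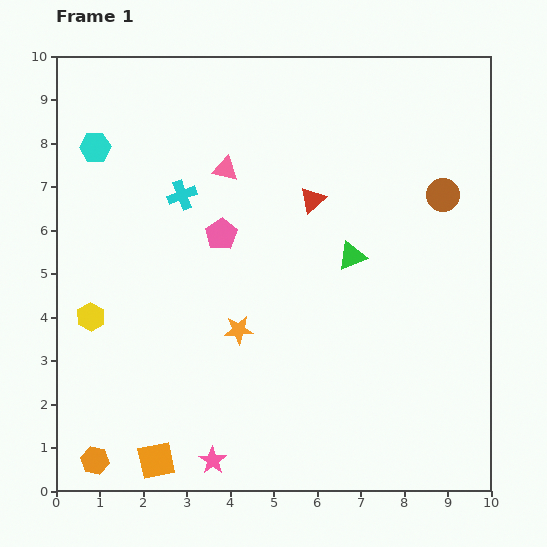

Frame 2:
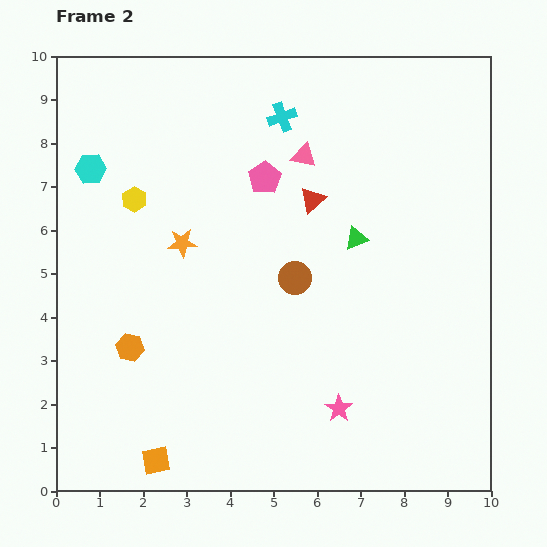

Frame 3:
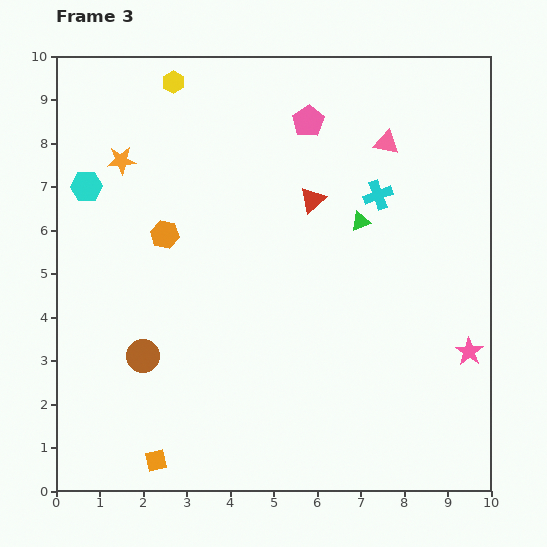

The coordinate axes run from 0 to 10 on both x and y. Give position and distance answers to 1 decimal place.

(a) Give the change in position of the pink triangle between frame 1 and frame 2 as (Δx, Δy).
(1.8, 0.3)

The pink triangle was at (3.9, 7.4) in frame 1 and (5.7, 7.7) in frame 2.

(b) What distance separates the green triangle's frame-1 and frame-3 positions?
0.8

The green triangle moved from (6.8, 5.4) to (7.0, 6.2), a distance of √(0.2² + 0.8²) ≈ 0.8.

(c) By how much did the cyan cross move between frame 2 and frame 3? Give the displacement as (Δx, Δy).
(2.2, -1.8)

The cyan cross was at (5.2, 8.6) in frame 2 and (7.4, 6.8) in frame 3.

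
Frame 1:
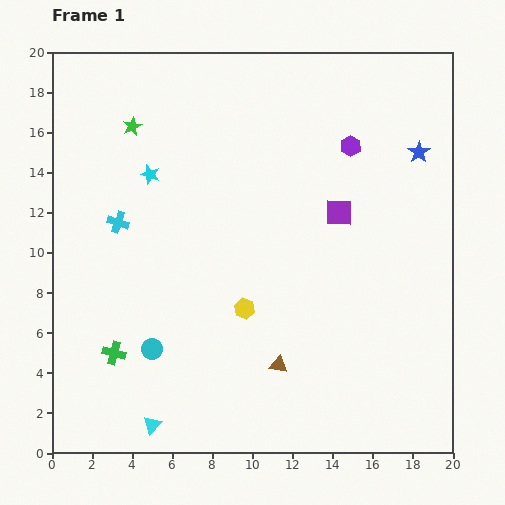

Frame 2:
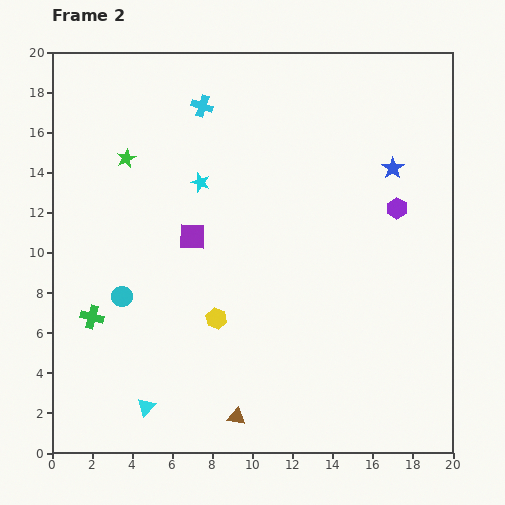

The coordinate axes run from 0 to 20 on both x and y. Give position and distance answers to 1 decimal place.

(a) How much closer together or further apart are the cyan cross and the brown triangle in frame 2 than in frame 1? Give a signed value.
+4.9

Distance in frame 1: 10.7. Distance in frame 2: 15.6.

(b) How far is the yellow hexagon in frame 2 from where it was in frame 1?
1.5

The yellow hexagon moved from (9.6, 7.2) to (8.2, 6.7), a distance of √(1.4² + 0.5²) ≈ 1.5.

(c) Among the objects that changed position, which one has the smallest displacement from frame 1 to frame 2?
the cyan triangle

(moved 0.9)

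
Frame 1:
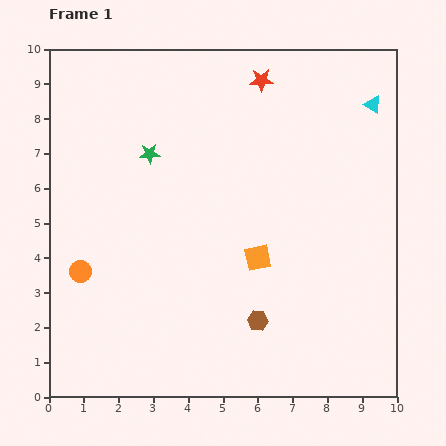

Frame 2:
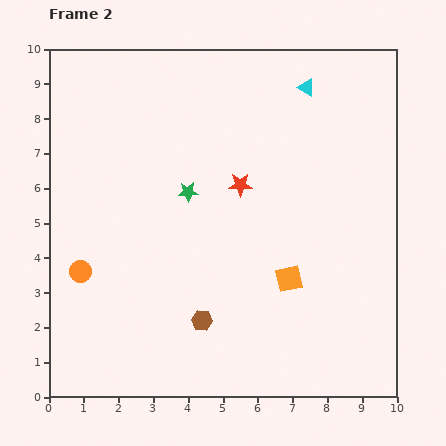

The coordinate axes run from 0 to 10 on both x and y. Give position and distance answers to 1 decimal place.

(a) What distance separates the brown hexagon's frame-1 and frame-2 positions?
1.6

The brown hexagon moved from (6.0, 2.2) to (4.4, 2.2), a distance of √(1.6² + 0.0²) ≈ 1.6.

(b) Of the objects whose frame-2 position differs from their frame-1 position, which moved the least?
the orange square

(moved 1.1)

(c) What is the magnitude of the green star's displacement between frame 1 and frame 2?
1.6

The green star moved from (2.9, 7.0) to (4.0, 5.9), a distance of √(1.1² + 1.1²) ≈ 1.6.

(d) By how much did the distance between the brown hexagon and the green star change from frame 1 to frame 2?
-2.0

Distance in frame 1: 5.7. Distance in frame 2: 3.7.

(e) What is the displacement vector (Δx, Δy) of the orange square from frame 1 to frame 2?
(0.9, -0.6)

The orange square was at (6.0, 4.0) in frame 1 and (6.9, 3.4) in frame 2.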